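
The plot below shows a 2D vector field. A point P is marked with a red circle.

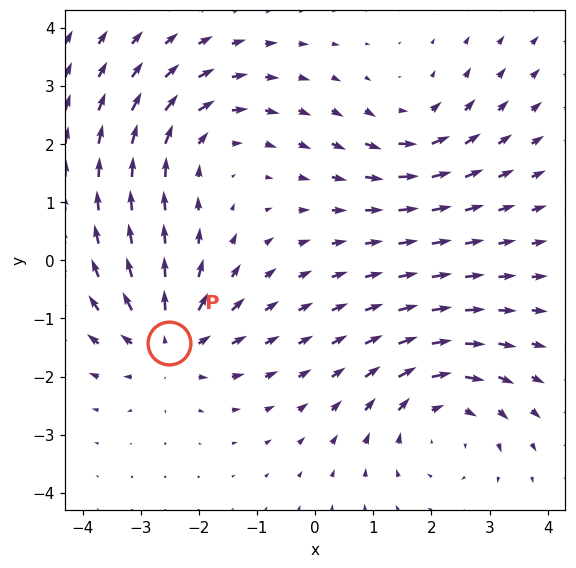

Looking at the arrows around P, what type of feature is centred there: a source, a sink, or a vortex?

source

At P (-2.5, -1.4) the arrows spread outward. Divergence about +5, curl ≈0 — positive divergence with near-zero curl is a source.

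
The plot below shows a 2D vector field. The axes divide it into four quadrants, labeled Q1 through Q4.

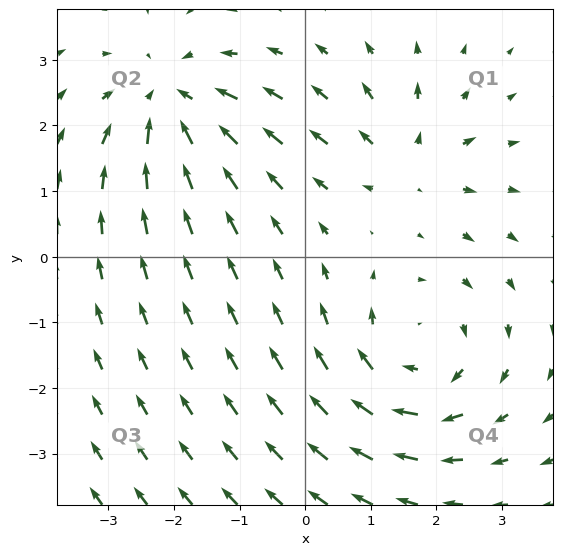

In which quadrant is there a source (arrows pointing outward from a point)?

The source sits at approximately (1.6, 1.5), which lies in quadrant Q1. The divergence there is about +4, positive as expected for a source.

Q1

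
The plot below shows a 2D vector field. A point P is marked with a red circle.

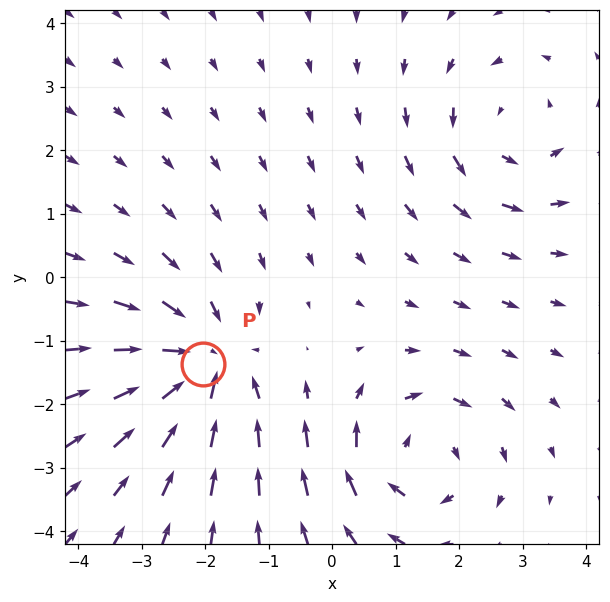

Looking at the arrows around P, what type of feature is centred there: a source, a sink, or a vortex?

sink

At P (-2.0, -1.4) the arrows converge inward. Divergence about -5, curl ≈0 — negative divergence with near-zero curl is a sink.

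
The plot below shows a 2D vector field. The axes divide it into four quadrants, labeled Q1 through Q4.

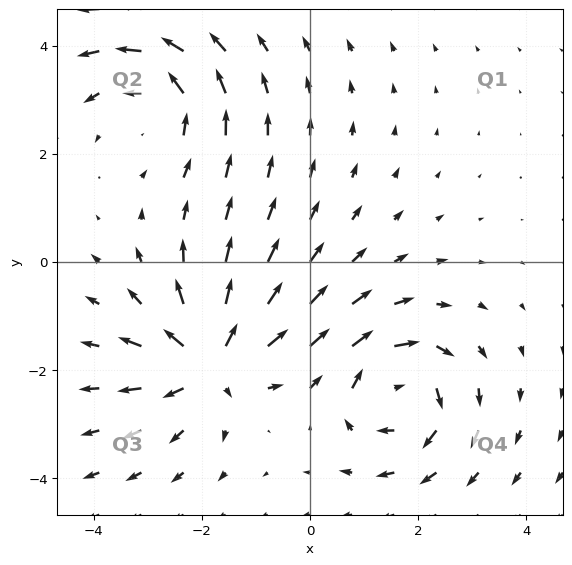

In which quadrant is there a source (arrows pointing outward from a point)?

Q3

The source sits at approximately (-1.8, -1.8), which lies in quadrant Q3. The divergence there is about +5, positive as expected for a source.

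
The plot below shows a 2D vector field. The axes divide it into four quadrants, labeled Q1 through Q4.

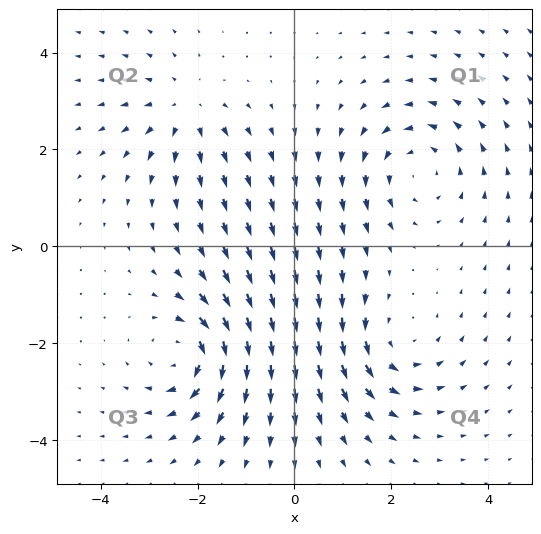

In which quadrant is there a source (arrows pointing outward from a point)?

The source sits at approximately (-2.3, 2.8), which lies in quadrant Q2. The divergence there is about +4, positive as expected for a source.

Q2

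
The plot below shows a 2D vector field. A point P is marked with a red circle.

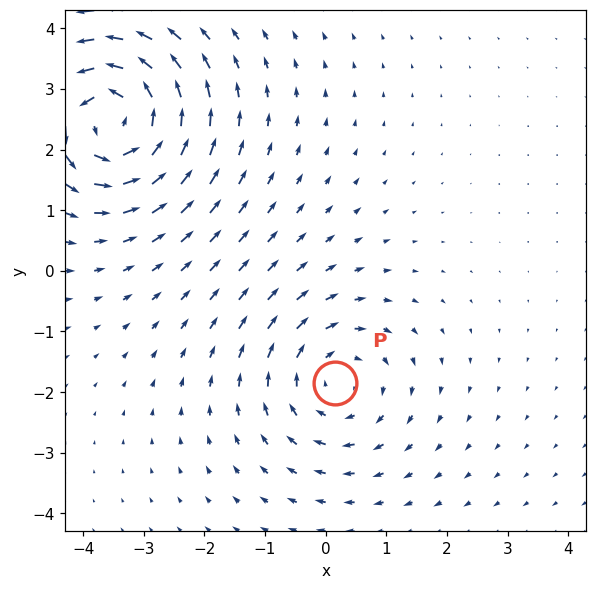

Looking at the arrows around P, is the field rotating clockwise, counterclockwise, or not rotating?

clockwise

Near P at (0.2, -1.8) the arrows circulate clockwise. The curl (z-component) there is about -3; negative curl means clockwise rotation.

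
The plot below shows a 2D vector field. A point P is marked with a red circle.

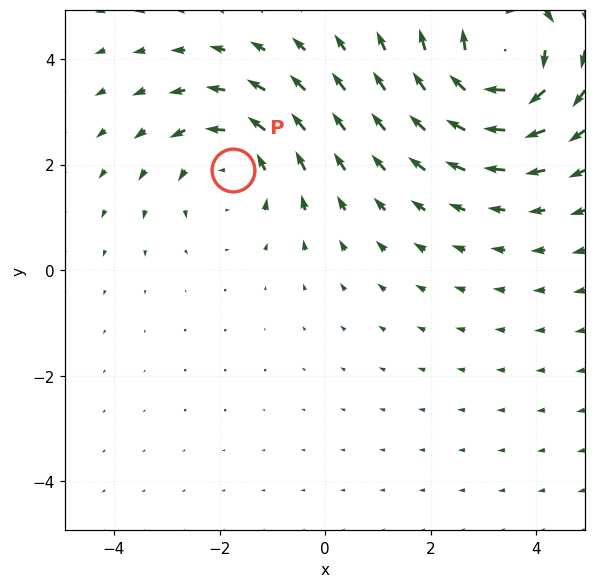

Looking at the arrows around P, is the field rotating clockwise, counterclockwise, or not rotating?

counterclockwise

Near P at (-1.7, 1.9) the arrows circulate counterclockwise. The curl (z-component) there is about +2; positive curl means counterclockwise rotation.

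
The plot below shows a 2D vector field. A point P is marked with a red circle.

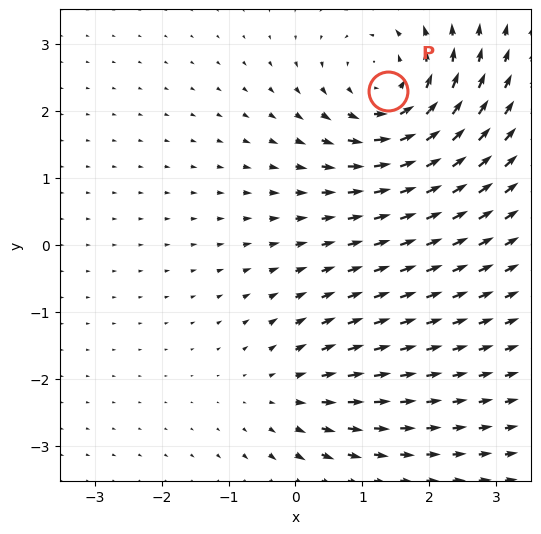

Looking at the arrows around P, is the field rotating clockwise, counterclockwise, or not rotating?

Near P at (1.4, 2.3) the arrows circulate counterclockwise. The curl (z-component) there is about +5; positive curl means counterclockwise rotation.

counterclockwise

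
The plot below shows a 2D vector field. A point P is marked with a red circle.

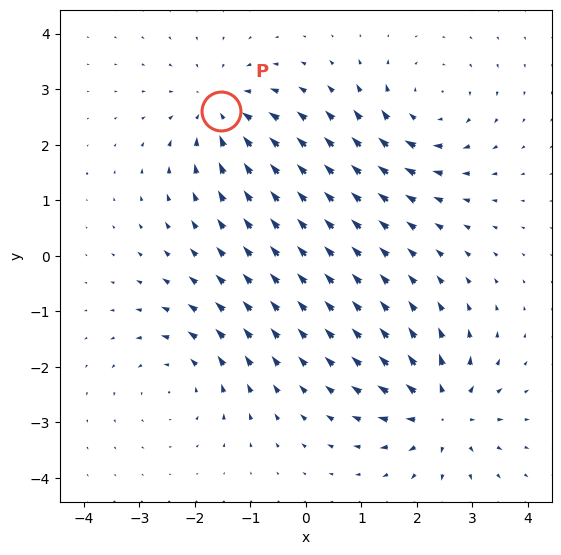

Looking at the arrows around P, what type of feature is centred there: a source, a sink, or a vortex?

sink

At P (-1.5, 2.6) the arrows converge inward. Divergence about -4, curl ≈0 — negative divergence with near-zero curl is a sink.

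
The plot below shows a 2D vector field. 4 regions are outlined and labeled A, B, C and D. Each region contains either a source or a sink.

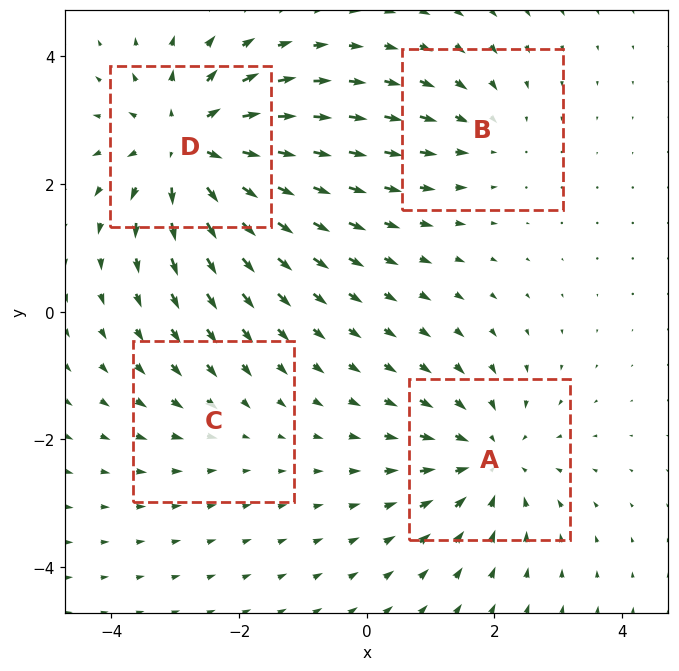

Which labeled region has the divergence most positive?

D

Divergence at each region's feature centre — A: about -5, B: about -3, C: about -2, D: about +7. Region D is most positive.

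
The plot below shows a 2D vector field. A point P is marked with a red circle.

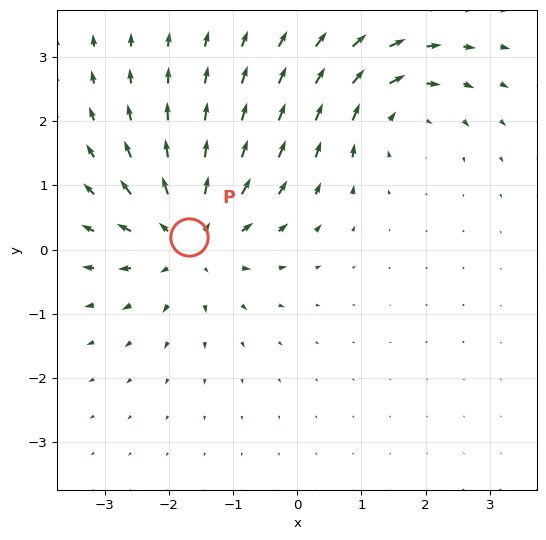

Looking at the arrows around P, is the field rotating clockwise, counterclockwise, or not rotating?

Near P at (-1.7, 0.2) the arrows show no circulation. The curl there is ≈0.

not rotating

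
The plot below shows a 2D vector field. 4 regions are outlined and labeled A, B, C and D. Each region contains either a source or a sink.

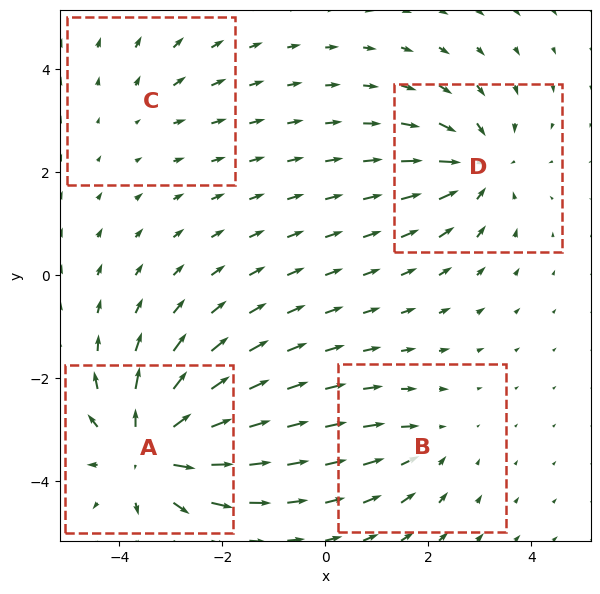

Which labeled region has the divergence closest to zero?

Divergence at each region's feature centre — A: about +7, B: about -3, C: about +2, D: about -5. Region C is closest to zero.

C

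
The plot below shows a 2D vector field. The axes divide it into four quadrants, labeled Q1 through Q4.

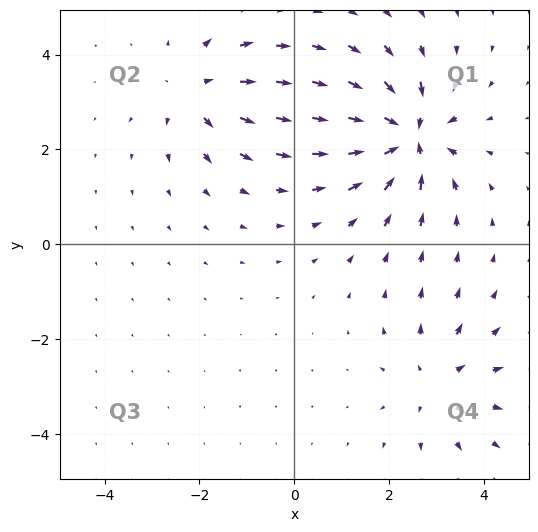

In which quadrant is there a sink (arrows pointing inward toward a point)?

The sink sits at approximately (2.4, 2.3), which lies in quadrant Q1. The divergence there is about -6, negative as expected for a sink.

Q1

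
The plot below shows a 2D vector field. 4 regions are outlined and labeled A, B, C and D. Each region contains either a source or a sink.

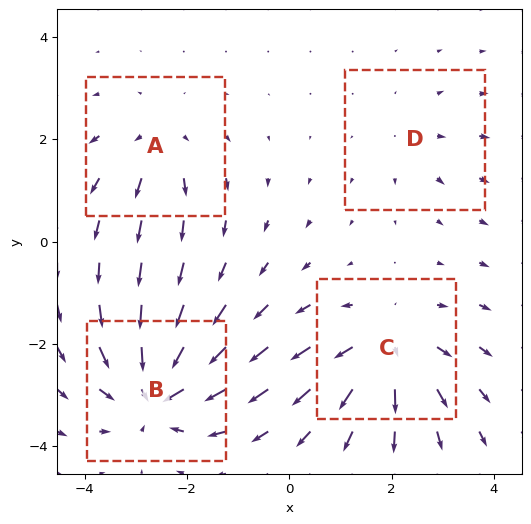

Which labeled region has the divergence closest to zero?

D

Divergence at each region's feature centre — A: about +4, B: about -7, C: about +6, D: about +2. Region D is closest to zero.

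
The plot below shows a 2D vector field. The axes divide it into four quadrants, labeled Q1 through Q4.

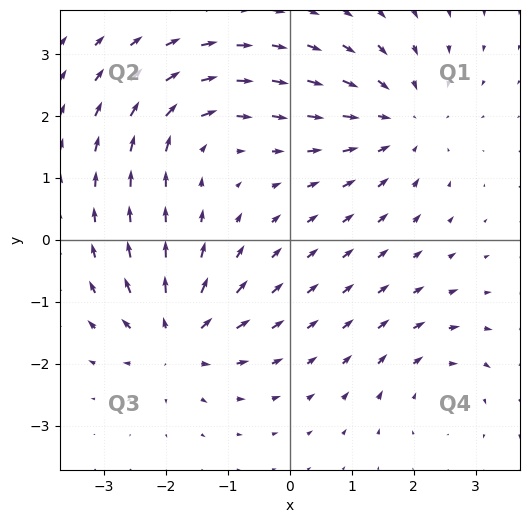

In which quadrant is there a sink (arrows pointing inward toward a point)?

The sink sits at approximately (1.8, 1.9), which lies in quadrant Q1. The divergence there is about -4, negative as expected for a sink.

Q1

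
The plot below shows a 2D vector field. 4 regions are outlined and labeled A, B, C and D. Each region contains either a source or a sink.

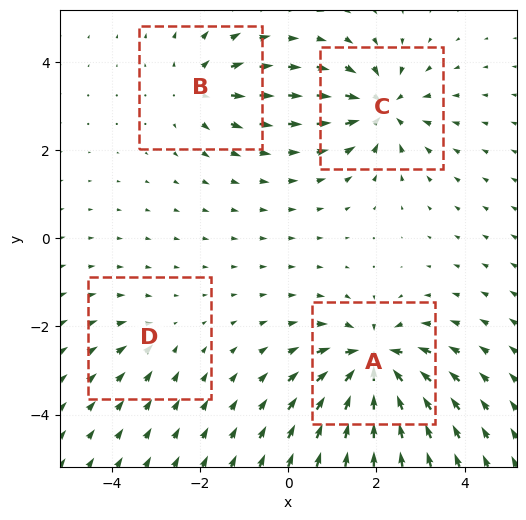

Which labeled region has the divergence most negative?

A

Divergence at each region's feature centre — A: about -8, B: about +4, C: about -6, D: about -2. Region A is most negative.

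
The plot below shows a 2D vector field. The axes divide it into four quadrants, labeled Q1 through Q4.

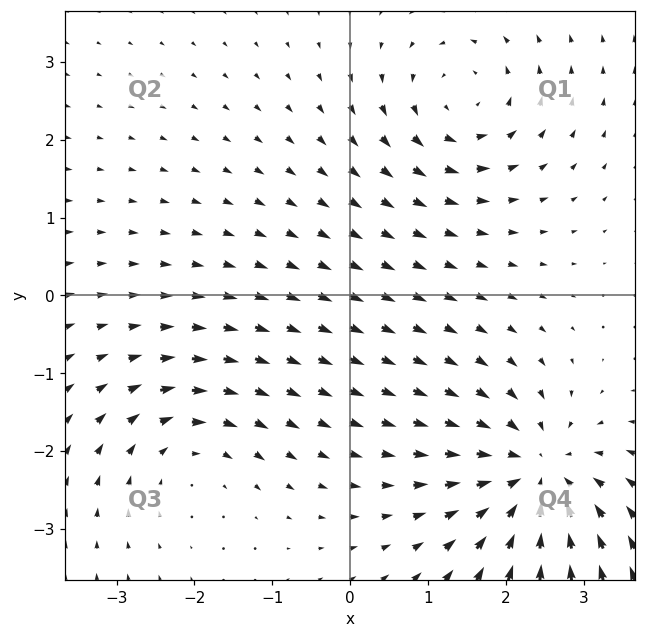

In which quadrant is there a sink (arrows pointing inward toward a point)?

The sink sits at approximately (2.4, -2.3), which lies in quadrant Q4. The divergence there is about -6, negative as expected for a sink.

Q4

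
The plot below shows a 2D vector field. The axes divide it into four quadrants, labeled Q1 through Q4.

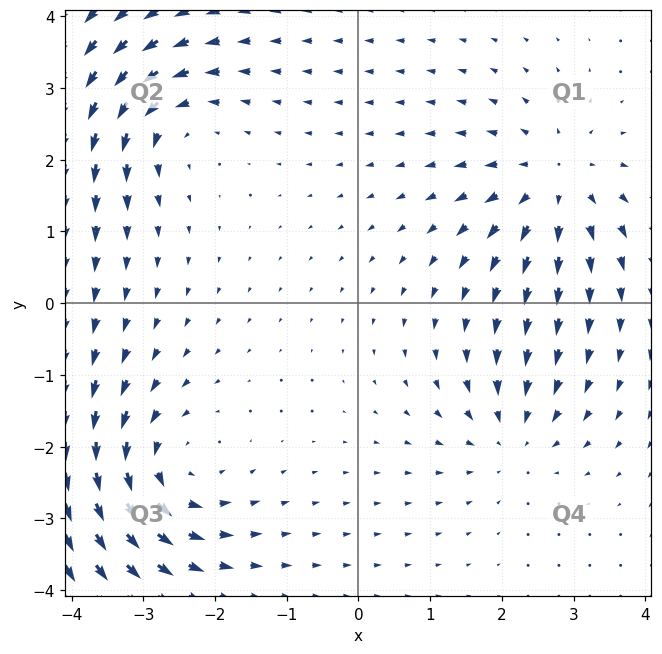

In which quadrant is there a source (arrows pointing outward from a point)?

Q1

The source sits at approximately (2.7, 1.7), which lies in quadrant Q1. The divergence there is about +4, positive as expected for a source.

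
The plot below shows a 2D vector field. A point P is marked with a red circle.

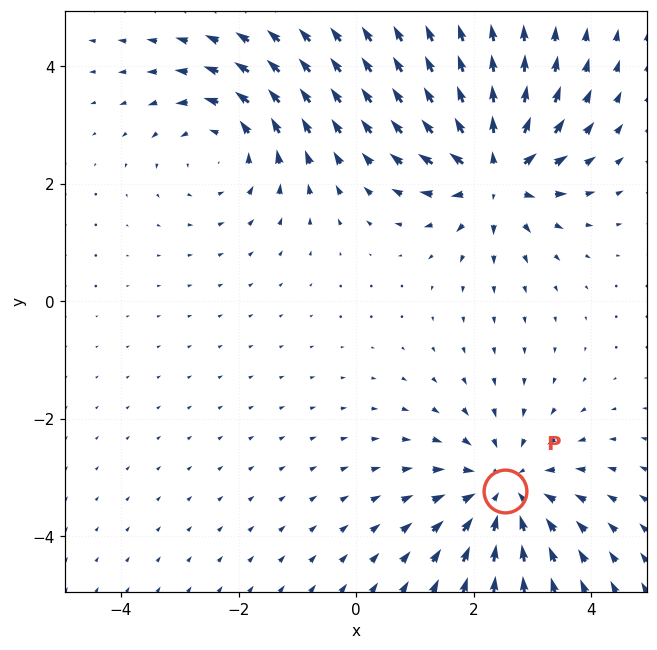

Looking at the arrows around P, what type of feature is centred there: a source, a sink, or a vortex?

At P (2.5, -3.2) the arrows converge inward. Divergence about -3, curl ≈0 — negative divergence with near-zero curl is a sink.

sink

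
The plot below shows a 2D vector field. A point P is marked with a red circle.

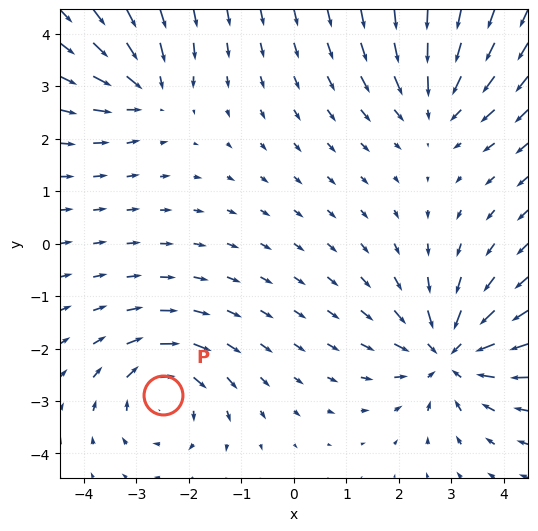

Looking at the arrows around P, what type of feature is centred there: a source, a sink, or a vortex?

vortex

At P (-2.5, -2.9) the arrows circulate clockwise. Divergence ≈0, curl about -4 — near-zero divergence with nonzero curl is a vortex.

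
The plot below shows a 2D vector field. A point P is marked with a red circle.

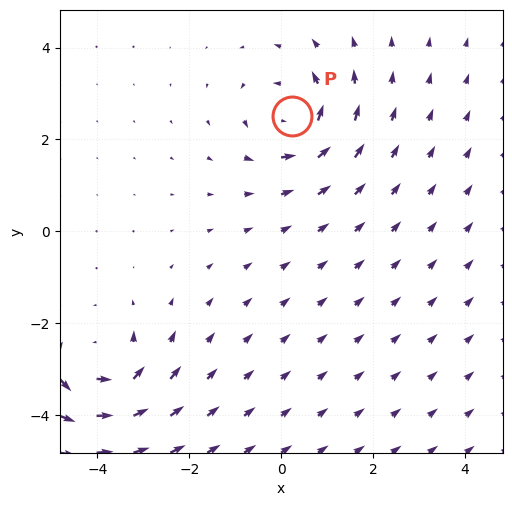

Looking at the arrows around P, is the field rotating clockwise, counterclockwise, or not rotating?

Near P at (0.2, 2.5) the arrows circulate counterclockwise. The curl (z-component) there is about +5; positive curl means counterclockwise rotation.

counterclockwise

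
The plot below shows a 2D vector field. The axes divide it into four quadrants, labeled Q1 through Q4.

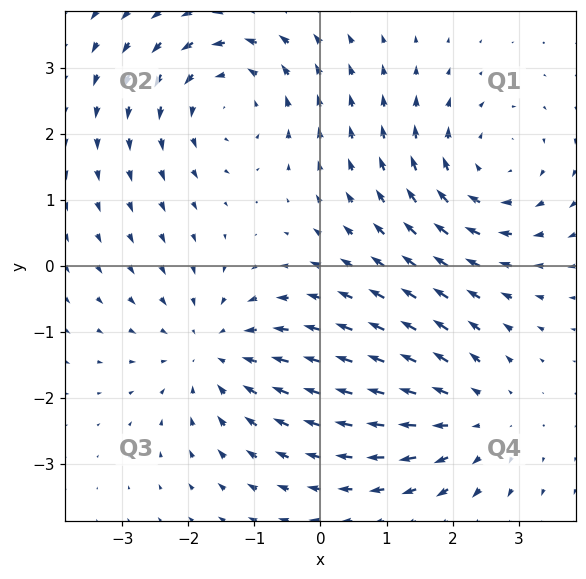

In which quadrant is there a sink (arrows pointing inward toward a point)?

Q3

The sink sits at approximately (-1.6, -1.3), which lies in quadrant Q3. The divergence there is about -4, negative as expected for a sink.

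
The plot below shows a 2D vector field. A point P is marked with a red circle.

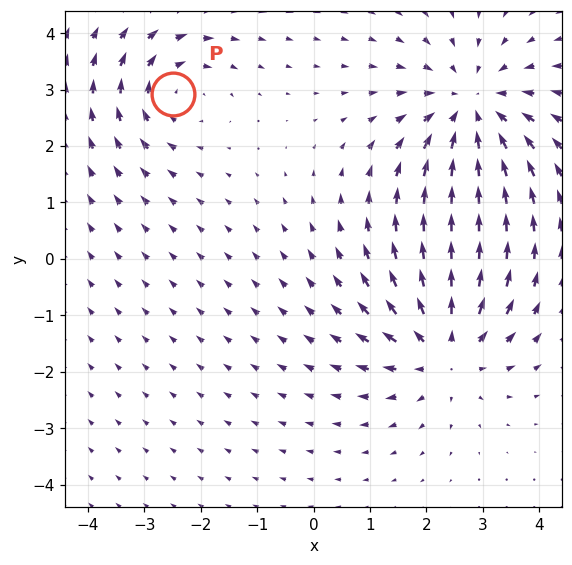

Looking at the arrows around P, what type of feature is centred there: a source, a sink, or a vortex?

vortex

At P (-2.5, 2.9) the arrows circulate clockwise. Divergence ≈0, curl about -3 — near-zero divergence with nonzero curl is a vortex.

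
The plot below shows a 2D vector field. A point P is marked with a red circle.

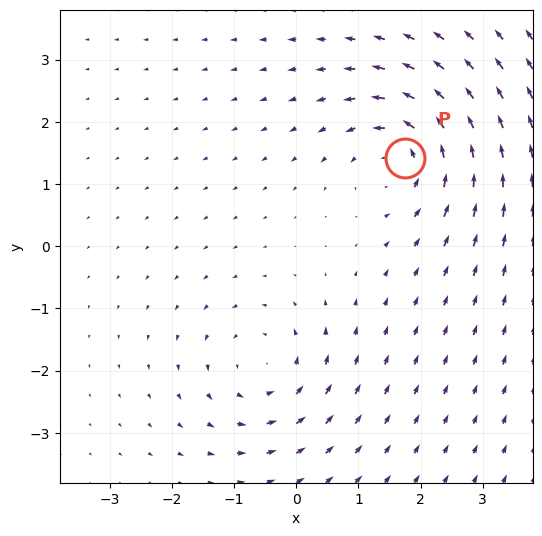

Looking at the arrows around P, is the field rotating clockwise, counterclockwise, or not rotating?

Near P at (1.7, 1.4) the arrows circulate counterclockwise. The curl (z-component) there is about +5; positive curl means counterclockwise rotation.

counterclockwise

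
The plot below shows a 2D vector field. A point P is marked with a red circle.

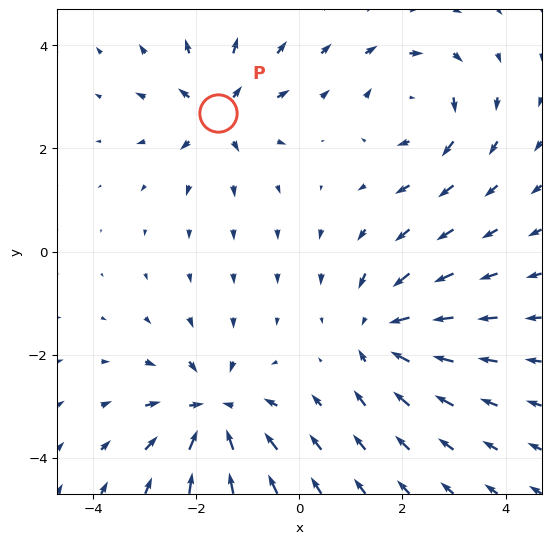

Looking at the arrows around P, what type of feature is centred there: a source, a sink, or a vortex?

source

At P (-1.6, 2.7) the arrows spread outward. Divergence about +5, curl ≈0 — positive divergence with near-zero curl is a source.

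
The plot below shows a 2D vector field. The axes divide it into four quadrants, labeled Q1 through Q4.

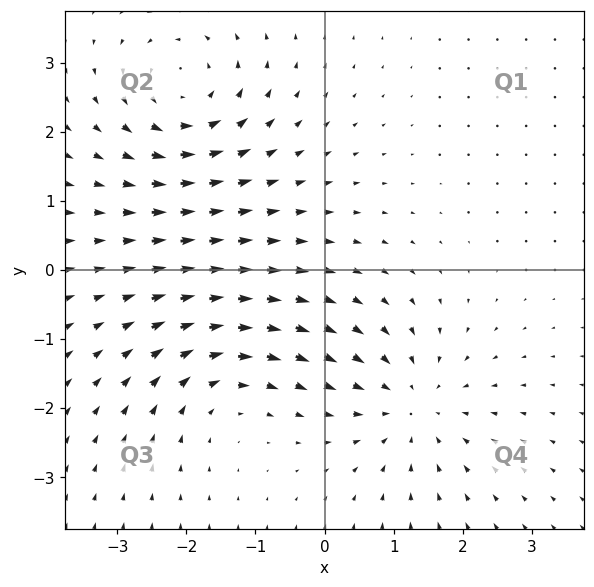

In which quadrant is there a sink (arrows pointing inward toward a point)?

Q4

The sink sits at approximately (1.3, -2.0), which lies in quadrant Q4. The divergence there is about -4, negative as expected for a sink.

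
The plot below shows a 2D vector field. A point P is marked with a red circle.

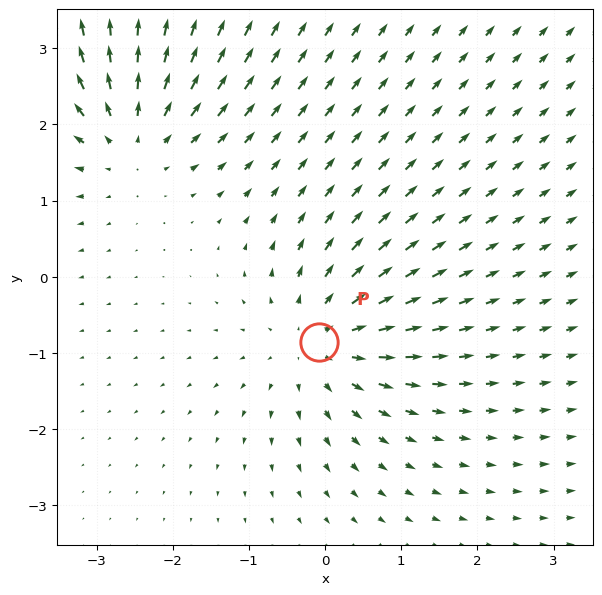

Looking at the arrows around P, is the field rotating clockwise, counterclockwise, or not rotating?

Near P at (-0.1, -0.9) the arrows show no circulation. The curl there is ≈0.

not rotating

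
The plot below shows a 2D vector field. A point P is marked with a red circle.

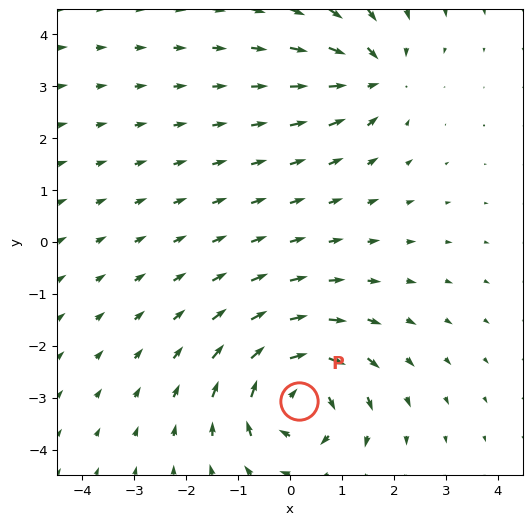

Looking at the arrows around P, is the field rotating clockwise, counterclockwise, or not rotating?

Near P at (0.2, -3.1) the arrows circulate clockwise. The curl (z-component) there is about -6; negative curl means clockwise rotation.

clockwise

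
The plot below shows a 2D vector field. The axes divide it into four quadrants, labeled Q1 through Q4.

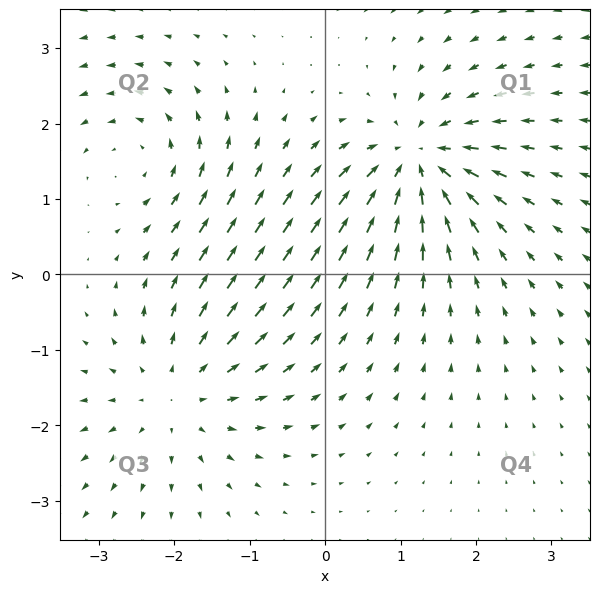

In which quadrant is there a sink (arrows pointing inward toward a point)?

The sink sits at approximately (1.2, 1.5), which lies in quadrant Q1. The divergence there is about -6, negative as expected for a sink.

Q1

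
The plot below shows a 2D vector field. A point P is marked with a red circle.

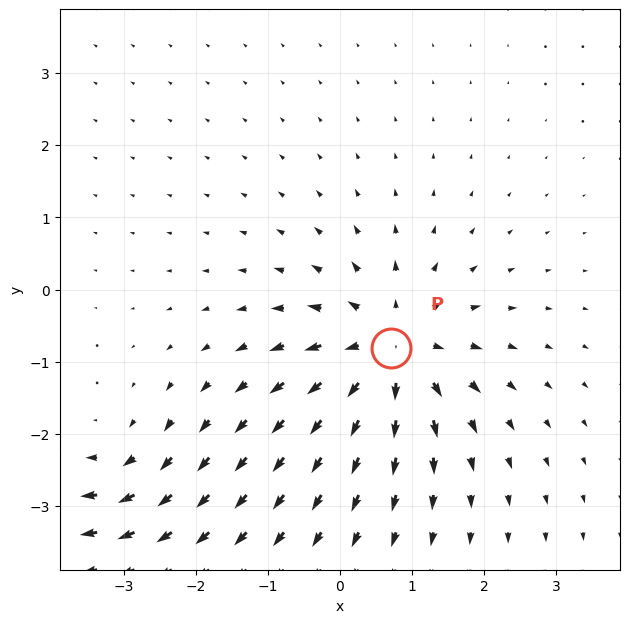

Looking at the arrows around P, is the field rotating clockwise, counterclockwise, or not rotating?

not rotating

Near P at (0.7, -0.8) the arrows show no circulation. The curl there is ≈0.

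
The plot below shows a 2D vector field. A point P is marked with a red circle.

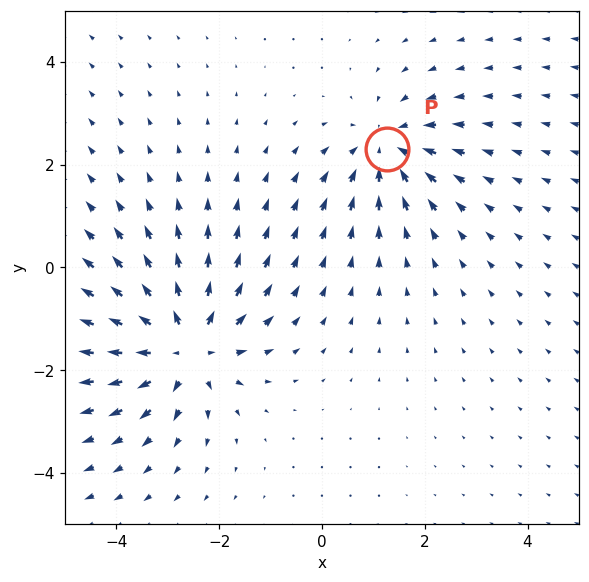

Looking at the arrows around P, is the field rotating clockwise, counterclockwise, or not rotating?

Near P at (1.3, 2.3) the arrows show no circulation. The curl there is ≈0.

not rotating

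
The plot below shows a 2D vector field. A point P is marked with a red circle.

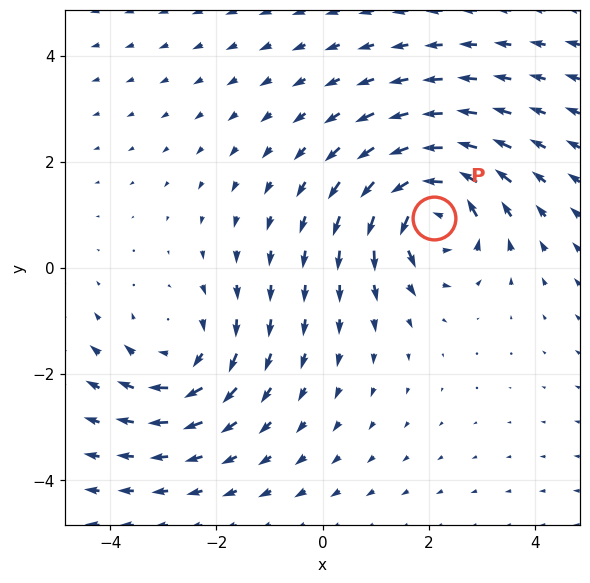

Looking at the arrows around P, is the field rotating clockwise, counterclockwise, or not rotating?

Near P at (2.1, 0.9) the arrows circulate counterclockwise. The curl (z-component) there is about +5; positive curl means counterclockwise rotation.

counterclockwise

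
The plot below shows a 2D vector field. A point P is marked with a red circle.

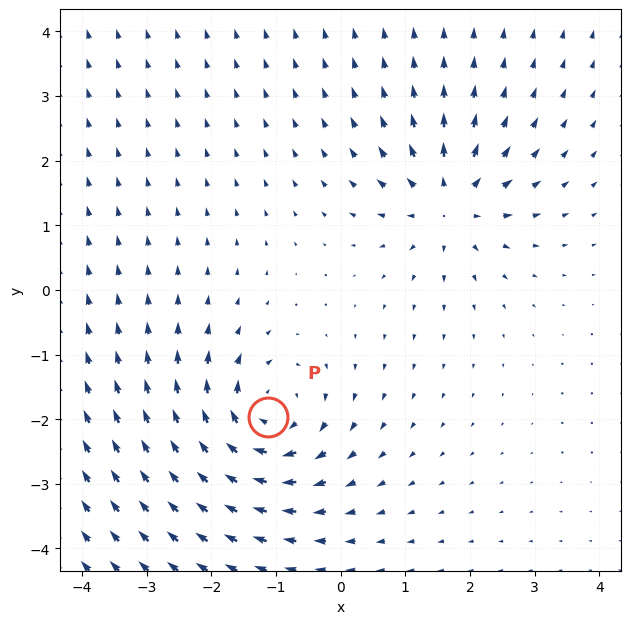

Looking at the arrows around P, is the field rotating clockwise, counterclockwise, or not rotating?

Near P at (-1.1, -2.0) the arrows circulate clockwise. The curl (z-component) there is about -5; negative curl means clockwise rotation.

clockwise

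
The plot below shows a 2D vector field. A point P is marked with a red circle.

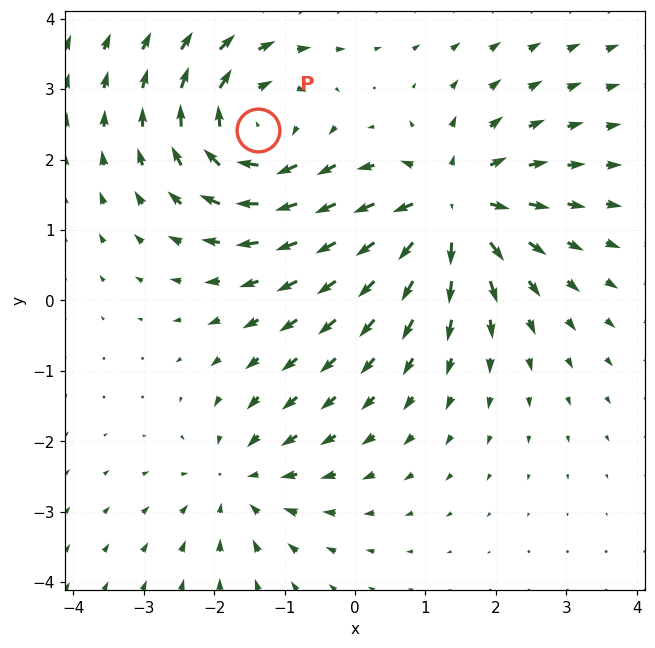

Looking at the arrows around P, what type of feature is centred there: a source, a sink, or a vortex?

At P (-1.4, 2.4) the arrows circulate clockwise. Divergence ≈0, curl about -5 — near-zero divergence with nonzero curl is a vortex.

vortex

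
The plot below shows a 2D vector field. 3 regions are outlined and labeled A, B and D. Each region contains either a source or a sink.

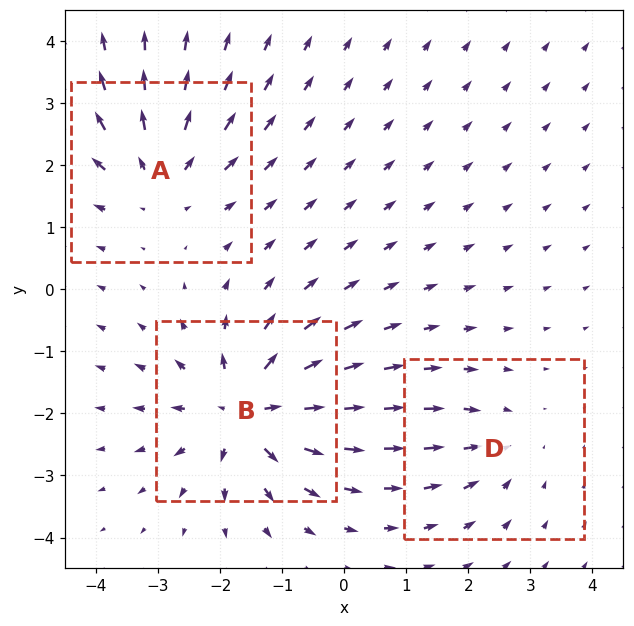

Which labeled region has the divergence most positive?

B

Divergence at each region's feature centre — A: about +4, B: about +5, D: about -2. Region B is most positive.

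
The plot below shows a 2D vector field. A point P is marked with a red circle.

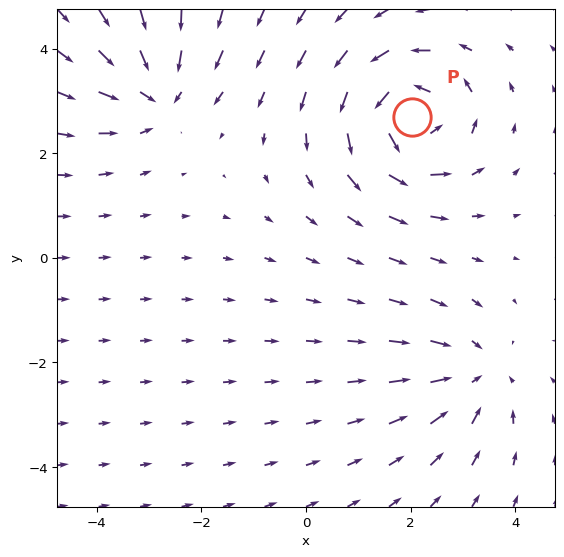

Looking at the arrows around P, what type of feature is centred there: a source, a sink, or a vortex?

vortex

At P (2.0, 2.7) the arrows circulate counterclockwise. Divergence ≈0, curl about +6 — near-zero divergence with nonzero curl is a vortex.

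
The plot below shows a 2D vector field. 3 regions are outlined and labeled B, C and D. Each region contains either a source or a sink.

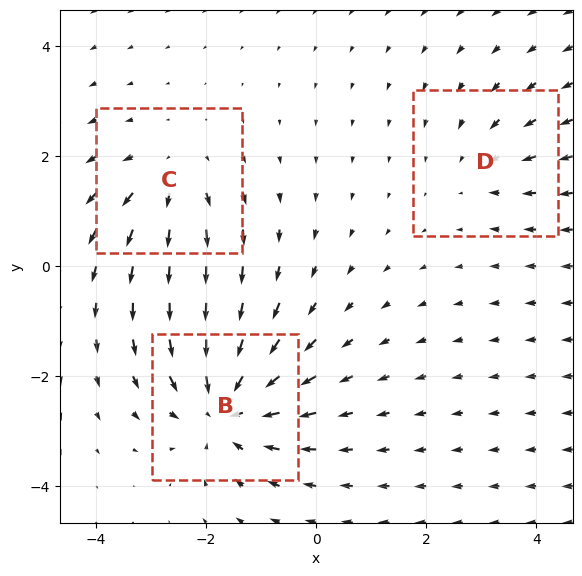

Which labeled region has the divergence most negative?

B

Divergence at each region's feature centre — B: about -5, C: about +3, D: about -2. Region B is most negative.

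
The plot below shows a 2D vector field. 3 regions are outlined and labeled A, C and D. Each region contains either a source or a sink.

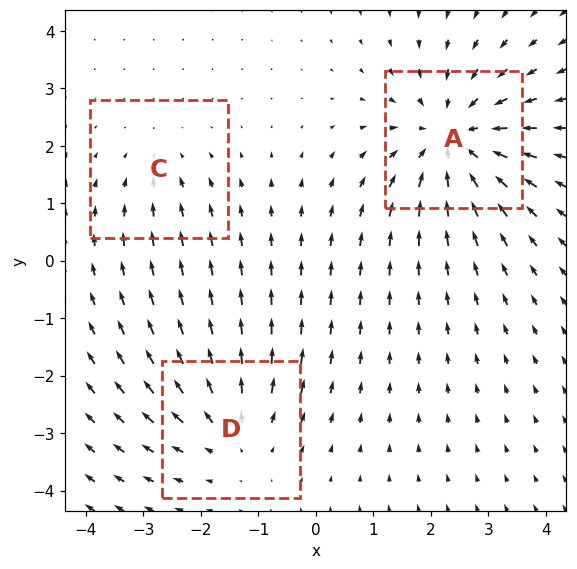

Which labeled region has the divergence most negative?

A

Divergence at each region's feature centre — A: about -4, C: about -2, D: about +3. Region A is most negative.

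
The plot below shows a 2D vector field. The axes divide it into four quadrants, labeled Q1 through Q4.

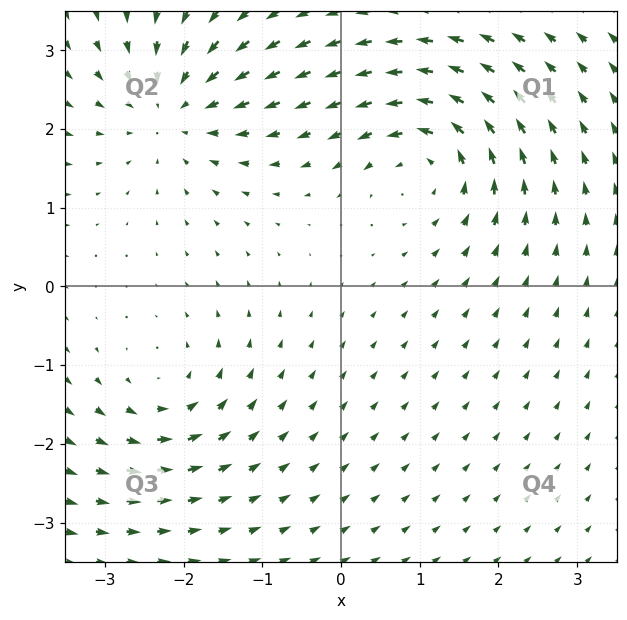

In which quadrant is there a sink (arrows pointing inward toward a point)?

Q2

The sink sits at approximately (-2.1, 2.3), which lies in quadrant Q2. The divergence there is about -5, negative as expected for a sink.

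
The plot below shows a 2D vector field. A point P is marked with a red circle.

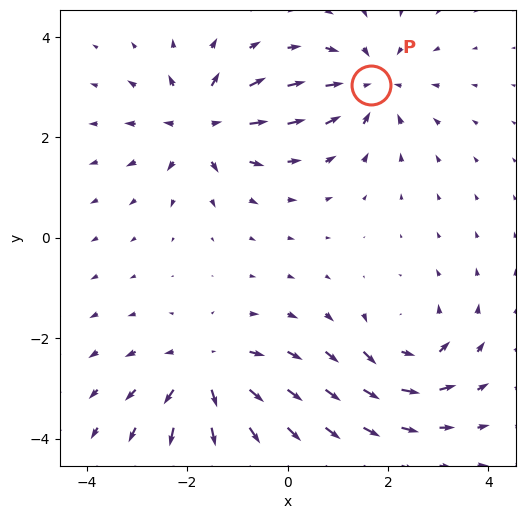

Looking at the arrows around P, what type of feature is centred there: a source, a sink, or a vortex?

At P (1.7, 3.1) the arrows converge inward. Divergence about -4, curl ≈0 — negative divergence with near-zero curl is a sink.

sink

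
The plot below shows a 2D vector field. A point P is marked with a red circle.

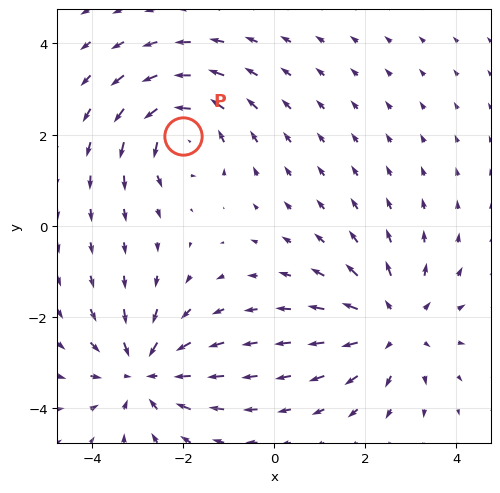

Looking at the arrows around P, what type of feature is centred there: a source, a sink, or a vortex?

vortex

At P (-2.0, 2.0) the arrows circulate counterclockwise. Divergence ≈0, curl about +5 — near-zero divergence with nonzero curl is a vortex.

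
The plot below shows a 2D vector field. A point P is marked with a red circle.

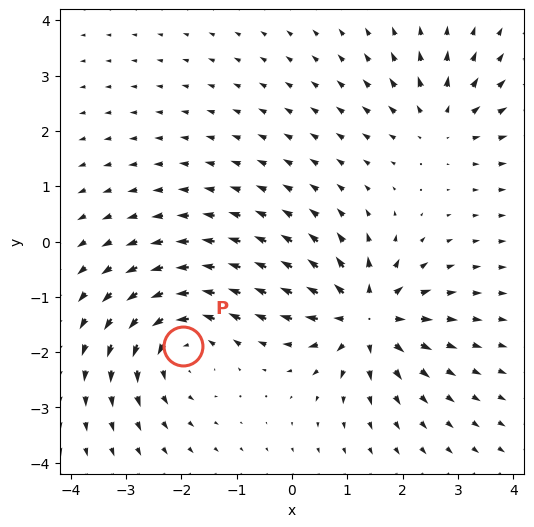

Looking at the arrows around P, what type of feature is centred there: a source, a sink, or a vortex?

At P (-2.0, -1.9) the arrows circulate counterclockwise. Divergence ≈0, curl about +4 — near-zero divergence with nonzero curl is a vortex.

vortex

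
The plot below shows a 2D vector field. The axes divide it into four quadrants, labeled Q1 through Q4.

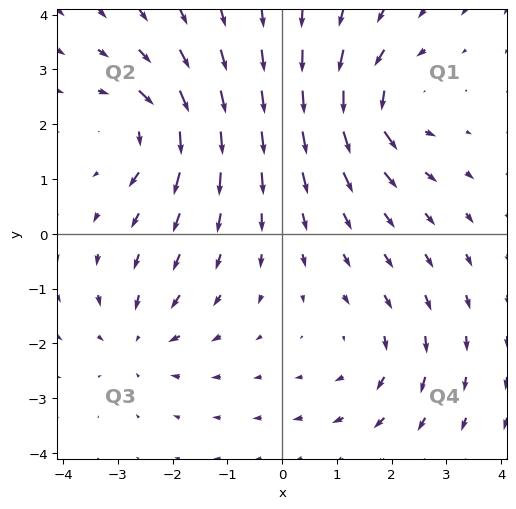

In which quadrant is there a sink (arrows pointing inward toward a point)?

Q3

The sink sits at approximately (-2.6, -1.9), which lies in quadrant Q3. The divergence there is about -4, negative as expected for a sink.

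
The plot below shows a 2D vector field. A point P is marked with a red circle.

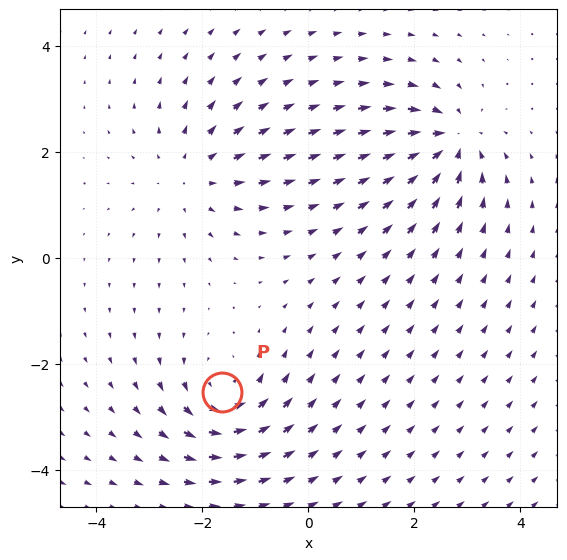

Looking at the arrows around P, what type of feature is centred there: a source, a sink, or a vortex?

At P (-1.6, -2.5) the arrows circulate counterclockwise. Divergence ≈0, curl about +5 — near-zero divergence with nonzero curl is a vortex.

vortex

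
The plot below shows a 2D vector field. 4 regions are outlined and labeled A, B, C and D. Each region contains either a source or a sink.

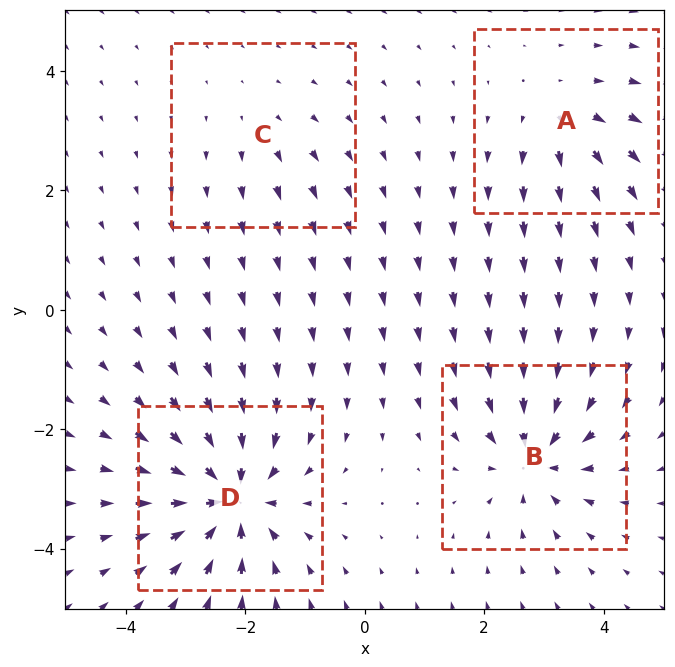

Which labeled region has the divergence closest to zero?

Divergence at each region's feature centre — A: about +4, B: about -6, C: about +2, D: about -8. Region C is closest to zero.

C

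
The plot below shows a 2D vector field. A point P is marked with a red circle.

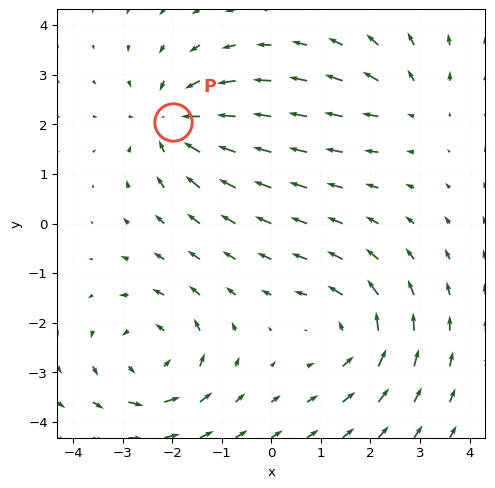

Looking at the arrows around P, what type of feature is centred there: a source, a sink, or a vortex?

At P (-2.0, 2.1) the arrows converge inward. Divergence about -4, curl ≈0 — negative divergence with near-zero curl is a sink.

sink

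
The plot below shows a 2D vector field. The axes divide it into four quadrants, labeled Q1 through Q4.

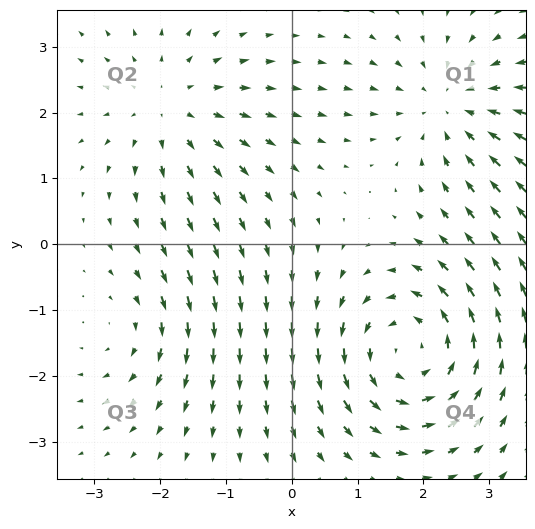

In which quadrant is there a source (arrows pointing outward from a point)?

Q2

The source sits at approximately (-1.9, 2.1), which lies in quadrant Q2. The divergence there is about +3, positive as expected for a source.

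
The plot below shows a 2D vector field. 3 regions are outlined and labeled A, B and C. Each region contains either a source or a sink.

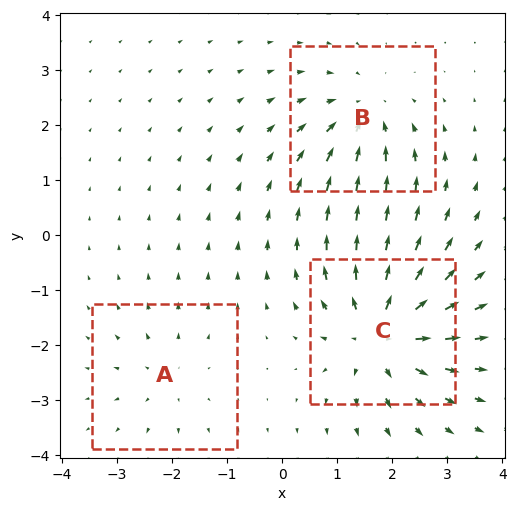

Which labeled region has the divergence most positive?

Divergence at each region's feature centre — A: about +2, B: about -3, C: about +5. Region C is most positive.

C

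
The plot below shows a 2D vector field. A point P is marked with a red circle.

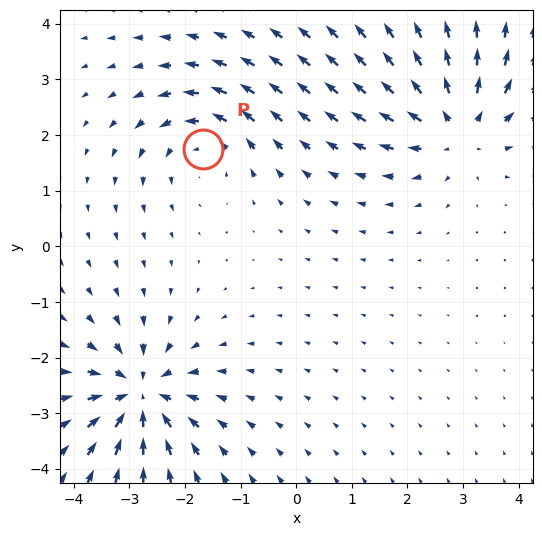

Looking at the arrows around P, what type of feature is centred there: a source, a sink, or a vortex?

vortex

At P (-1.7, 1.8) the arrows circulate counterclockwise. Divergence ≈0, curl about +3 — near-zero divergence with nonzero curl is a vortex.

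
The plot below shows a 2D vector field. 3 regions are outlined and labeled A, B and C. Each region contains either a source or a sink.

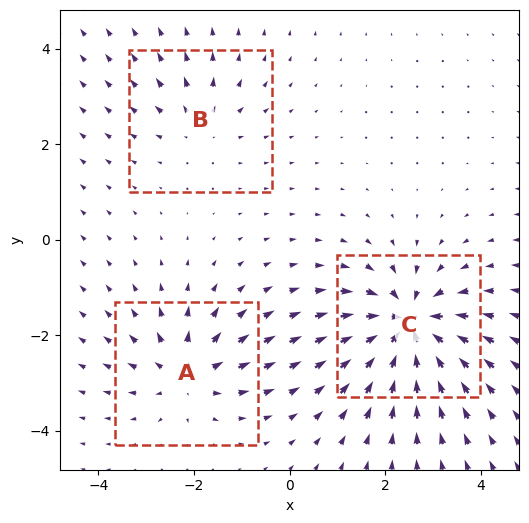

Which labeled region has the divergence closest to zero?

B

Divergence at each region's feature centre — A: about +4, B: about +2, C: about -6. Region B is closest to zero.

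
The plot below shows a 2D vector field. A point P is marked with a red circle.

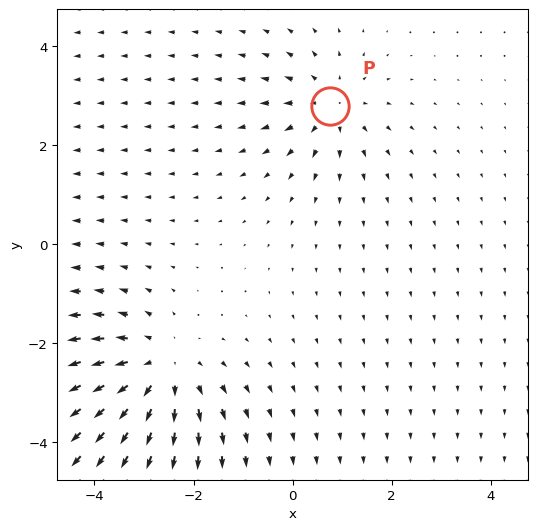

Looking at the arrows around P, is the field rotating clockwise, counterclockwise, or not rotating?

not rotating

Near P at (0.7, 2.8) the arrows show no circulation. The curl there is ≈0.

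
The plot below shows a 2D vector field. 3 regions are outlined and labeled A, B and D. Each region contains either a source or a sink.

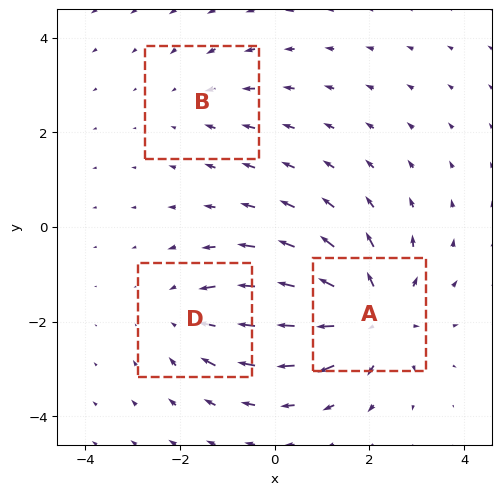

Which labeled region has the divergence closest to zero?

B

Divergence at each region's feature centre — A: about +4, B: about -2, D: about -3. Region B is closest to zero.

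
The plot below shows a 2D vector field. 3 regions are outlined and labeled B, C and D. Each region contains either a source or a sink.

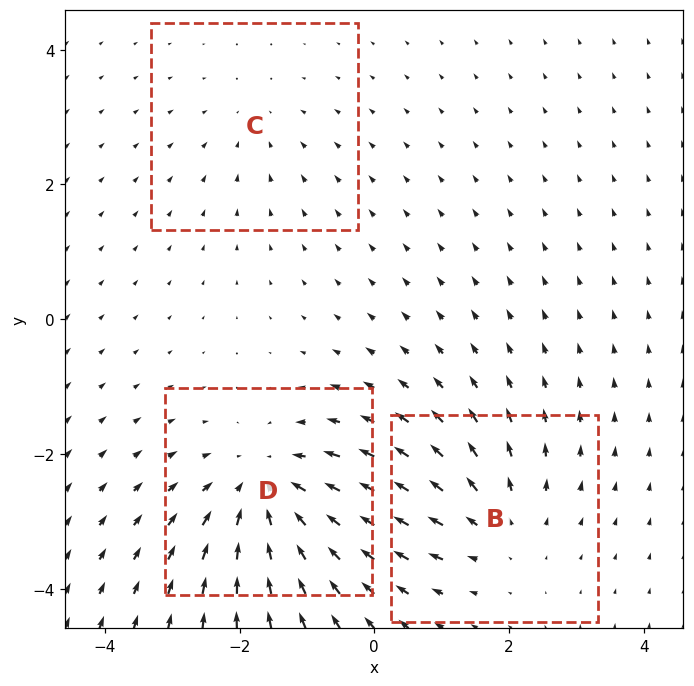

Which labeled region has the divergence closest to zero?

Divergence at each region's feature centre — B: about +3, C: about -2, D: about -4. Region C is closest to zero.

C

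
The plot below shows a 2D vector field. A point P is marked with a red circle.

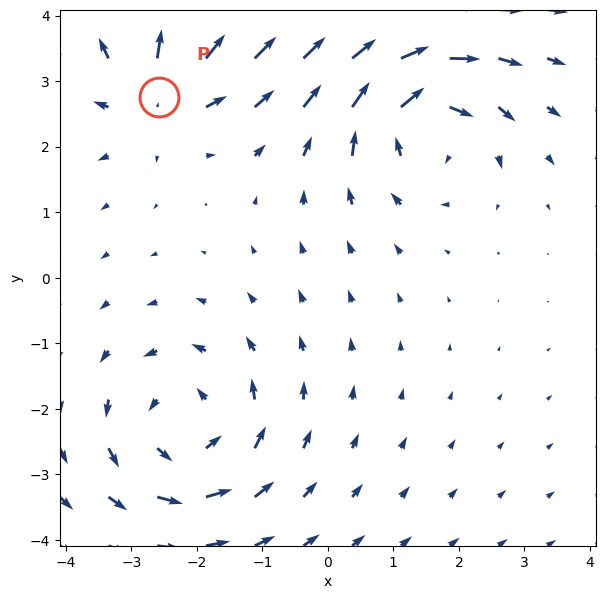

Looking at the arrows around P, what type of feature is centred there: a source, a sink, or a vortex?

At P (-2.6, 2.8) the arrows spread outward. Divergence about +5, curl ≈0 — positive divergence with near-zero curl is a source.

source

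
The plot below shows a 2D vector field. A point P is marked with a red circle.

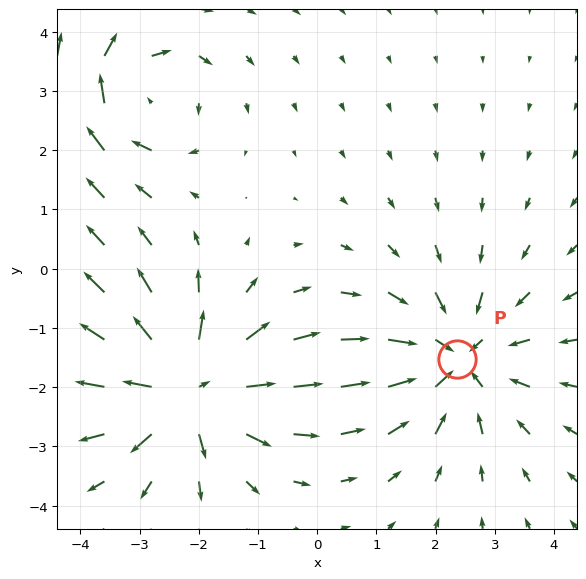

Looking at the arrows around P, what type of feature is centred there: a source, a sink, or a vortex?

sink

At P (2.4, -1.5) the arrows converge inward. Divergence about -4, curl ≈0 — negative divergence with near-zero curl is a sink.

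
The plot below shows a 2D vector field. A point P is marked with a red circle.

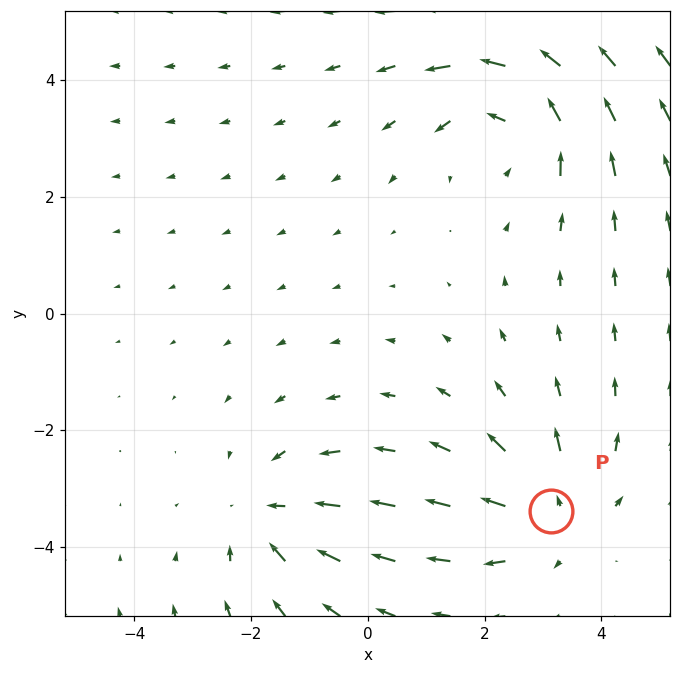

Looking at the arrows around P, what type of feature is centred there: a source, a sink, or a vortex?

At P (3.1, -3.4) the arrows spread outward. Divergence about +4, curl ≈0 — positive divergence with near-zero curl is a source.

source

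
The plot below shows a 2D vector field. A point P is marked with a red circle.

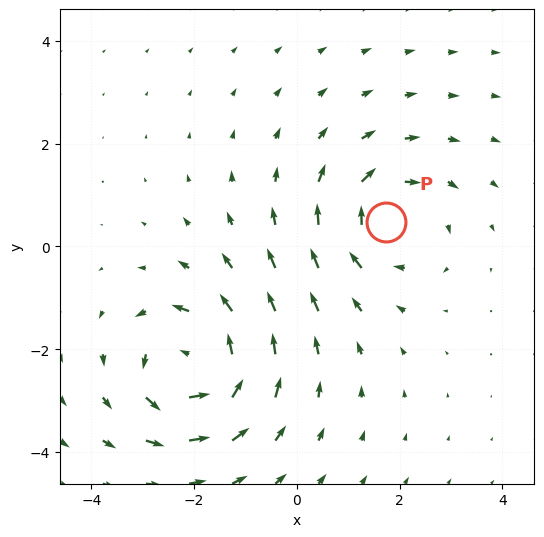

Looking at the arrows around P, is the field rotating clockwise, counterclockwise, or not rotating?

Near P at (1.7, 0.5) the arrows circulate clockwise. The curl (z-component) there is about -3; negative curl means clockwise rotation.

clockwise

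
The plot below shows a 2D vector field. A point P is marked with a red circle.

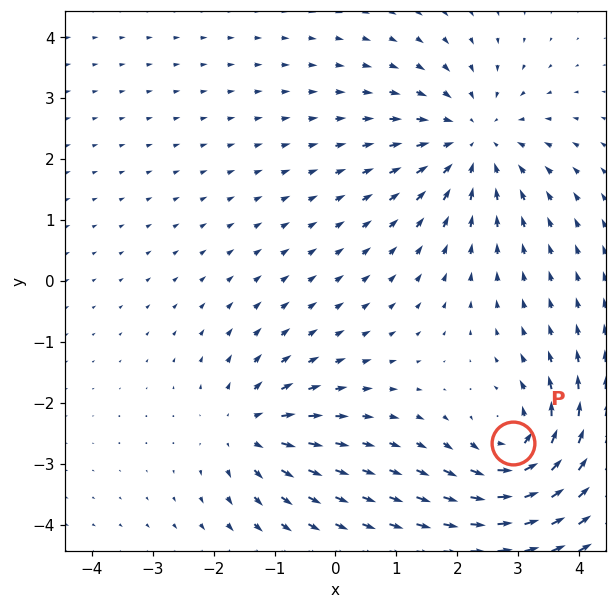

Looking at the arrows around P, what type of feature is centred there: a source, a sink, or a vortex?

At P (2.9, -2.7) the arrows circulate counterclockwise. Divergence ≈0, curl about +6 — near-zero divergence with nonzero curl is a vortex.

vortex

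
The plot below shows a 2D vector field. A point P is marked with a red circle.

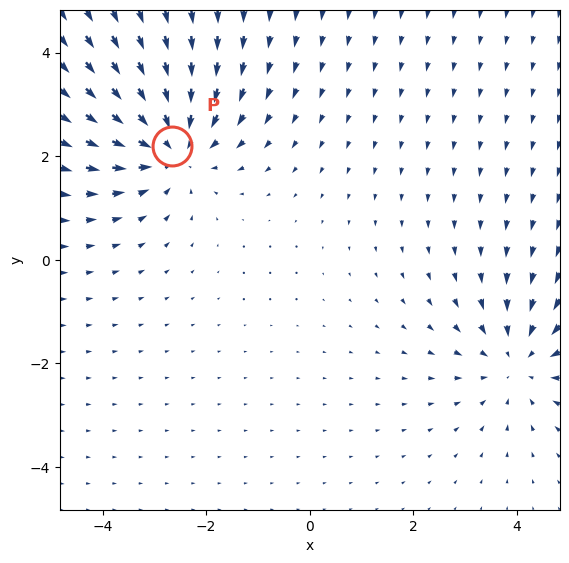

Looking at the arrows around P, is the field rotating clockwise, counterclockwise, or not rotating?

Near P at (-2.7, 2.2) the arrows show no circulation. The curl there is ≈0.

not rotating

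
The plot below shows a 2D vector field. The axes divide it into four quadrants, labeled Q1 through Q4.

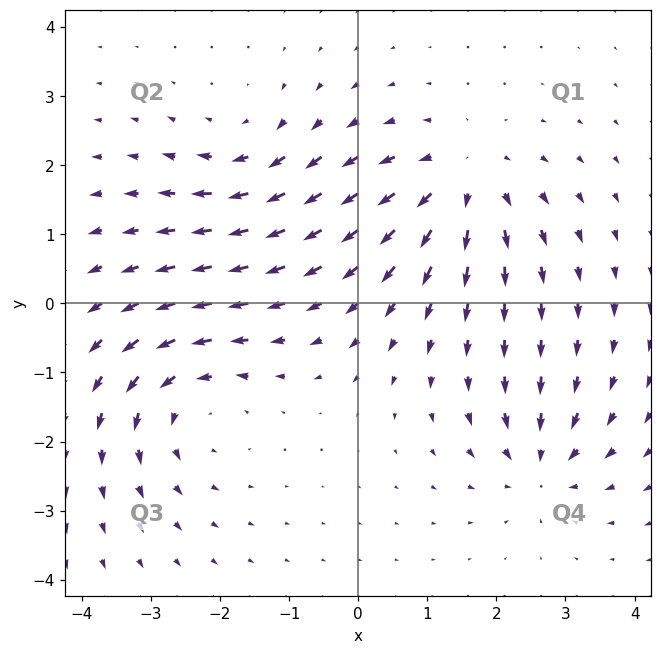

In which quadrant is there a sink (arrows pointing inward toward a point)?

Q4

The sink sits at approximately (2.7, -2.3), which lies in quadrant Q4. The divergence there is about -5, negative as expected for a sink.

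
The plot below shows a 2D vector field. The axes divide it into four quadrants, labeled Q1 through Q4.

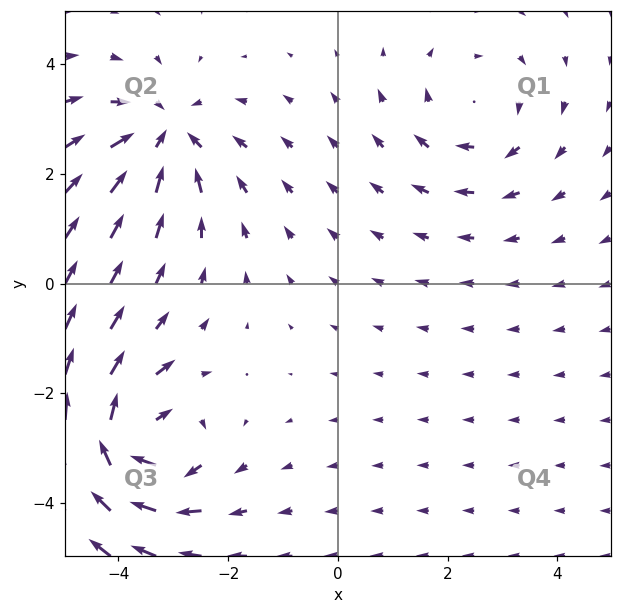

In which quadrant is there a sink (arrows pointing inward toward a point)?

Q2

The sink sits at approximately (-3.2, 2.7), which lies in quadrant Q2. The divergence there is about -4, negative as expected for a sink.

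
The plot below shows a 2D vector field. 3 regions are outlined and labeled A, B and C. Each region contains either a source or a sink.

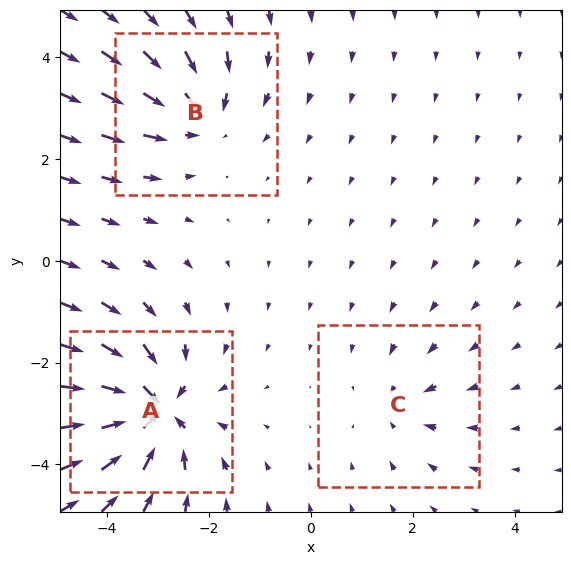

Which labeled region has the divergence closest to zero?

C

Divergence at each region's feature centre — A: about -6, B: about -4, C: about -2. Region C is closest to zero.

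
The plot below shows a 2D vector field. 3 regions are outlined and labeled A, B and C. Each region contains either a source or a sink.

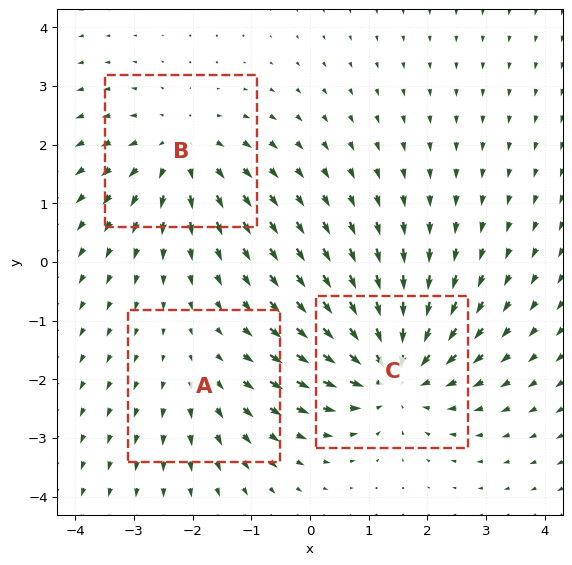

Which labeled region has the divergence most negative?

Divergence at each region's feature centre — A: about +2, B: about +3, C: about -4. Region C is most negative.

C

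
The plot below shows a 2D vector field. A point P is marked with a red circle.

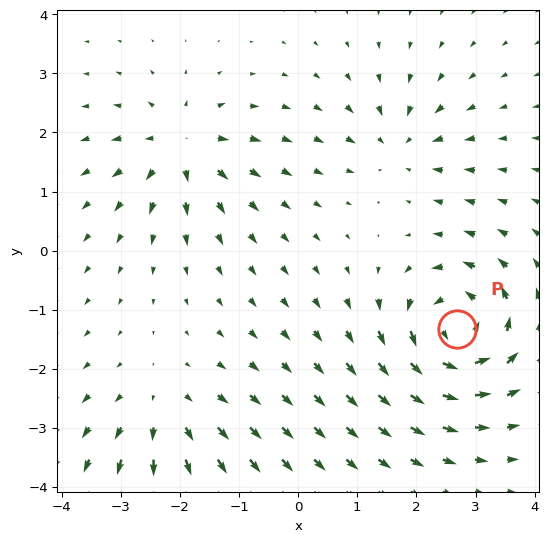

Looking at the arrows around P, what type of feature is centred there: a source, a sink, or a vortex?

At P (2.7, -1.3) the arrows circulate counterclockwise. Divergence ≈0, curl about +7 — near-zero divergence with nonzero curl is a vortex.

vortex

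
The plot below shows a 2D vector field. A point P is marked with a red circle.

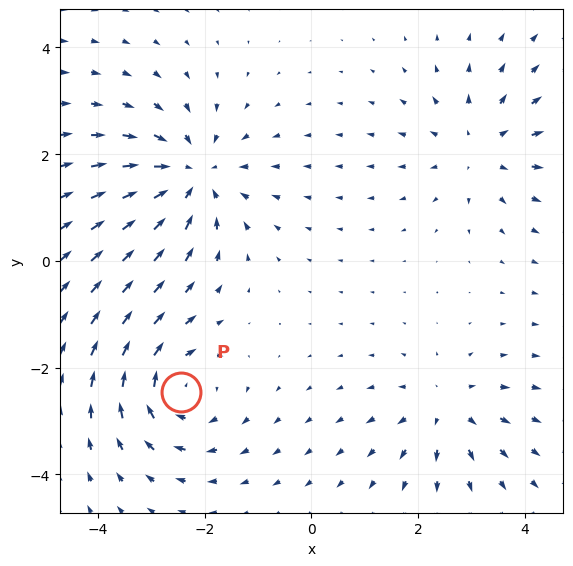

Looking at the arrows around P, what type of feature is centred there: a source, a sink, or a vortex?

At P (-2.4, -2.5) the arrows circulate clockwise. Divergence ≈0, curl about -5 — near-zero divergence with nonzero curl is a vortex.

vortex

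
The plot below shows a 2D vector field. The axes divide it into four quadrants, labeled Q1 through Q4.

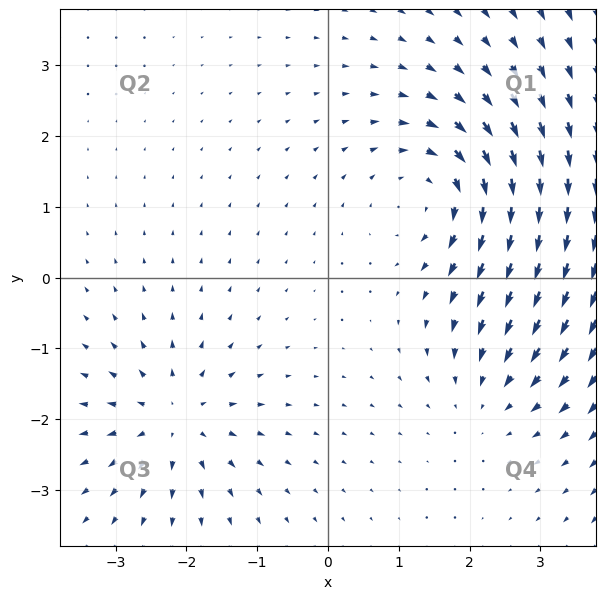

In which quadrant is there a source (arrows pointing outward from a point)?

Q3

The source sits at approximately (-2.2, -2.0), which lies in quadrant Q3. The divergence there is about +4, positive as expected for a source.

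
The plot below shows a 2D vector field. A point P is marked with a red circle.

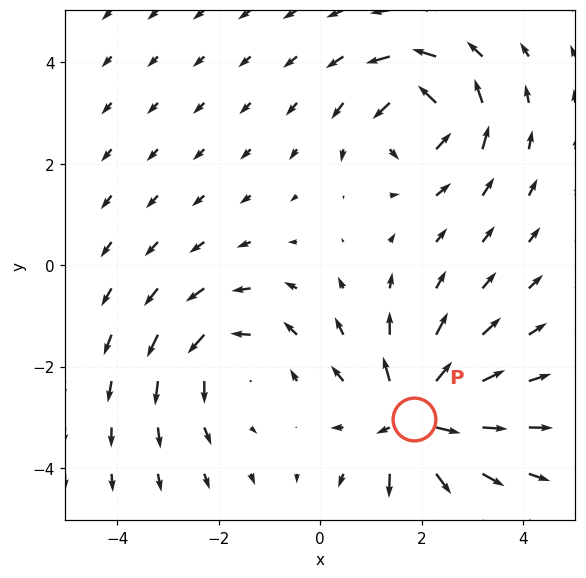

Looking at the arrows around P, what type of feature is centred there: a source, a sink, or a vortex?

At P (1.8, -3.0) the arrows spread outward. Divergence about +5, curl ≈0 — positive divergence with near-zero curl is a source.

source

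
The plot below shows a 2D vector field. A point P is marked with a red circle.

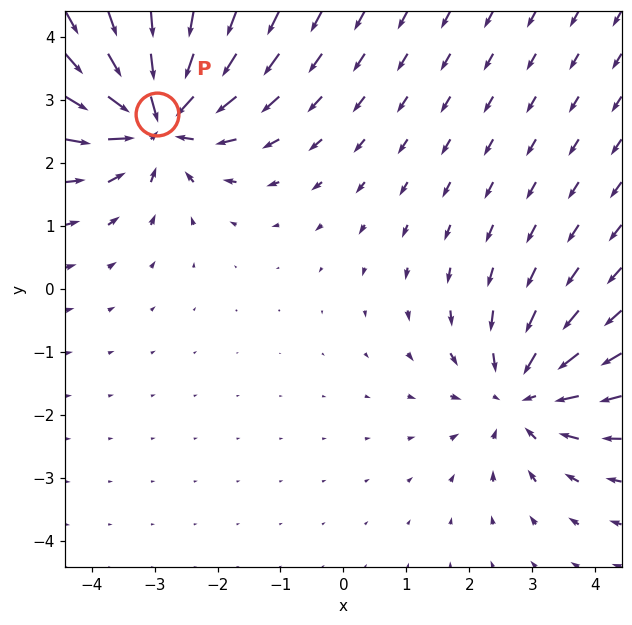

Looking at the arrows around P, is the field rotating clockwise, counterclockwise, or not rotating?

Near P at (-3.0, 2.8) the arrows show no circulation. The curl there is ≈0.

not rotating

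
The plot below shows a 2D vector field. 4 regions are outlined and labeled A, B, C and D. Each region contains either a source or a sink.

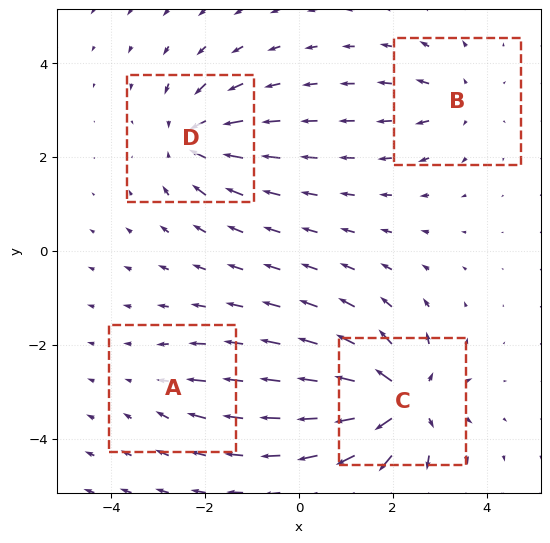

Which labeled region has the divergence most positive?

C

Divergence at each region's feature centre — A: about -3, B: about +4, C: about +8, D: about -6. Region C is most positive.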